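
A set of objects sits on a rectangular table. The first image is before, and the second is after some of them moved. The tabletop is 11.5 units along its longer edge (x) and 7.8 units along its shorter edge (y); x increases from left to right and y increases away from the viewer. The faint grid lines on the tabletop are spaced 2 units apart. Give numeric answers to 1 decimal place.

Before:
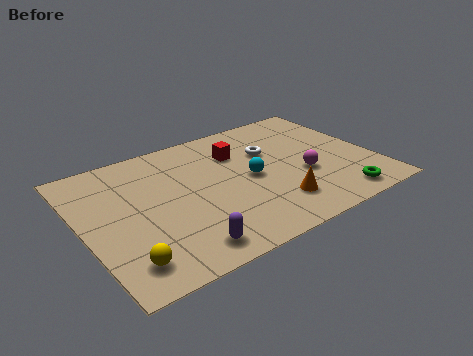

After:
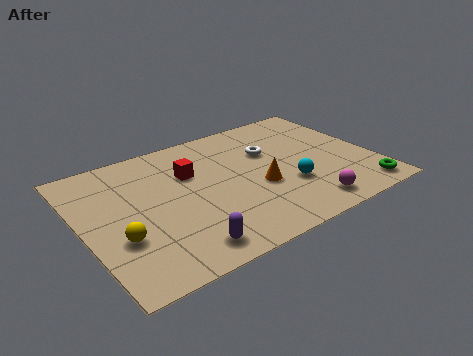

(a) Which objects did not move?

the white torus and the purple capsule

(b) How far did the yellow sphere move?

1.3

The yellow sphere moved from about (1.2, 1.4) to (1.2, 2.7), a distance of √(0.0² + 1.3²) ≈ 1.3.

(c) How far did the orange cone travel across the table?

1.4

From (7.2, 1.8) to (6.8, 3.1), the orange cone covered √(0.4² + 1.3²) ≈ 1.4 units.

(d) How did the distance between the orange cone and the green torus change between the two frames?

+1.8

They were about 2.5 units apart before and 4.3 after — 1.8 units further apart.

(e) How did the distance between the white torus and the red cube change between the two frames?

+1.9

Before: roughly 1.3 units apart; after: 3.2. That's 1.9 units further apart.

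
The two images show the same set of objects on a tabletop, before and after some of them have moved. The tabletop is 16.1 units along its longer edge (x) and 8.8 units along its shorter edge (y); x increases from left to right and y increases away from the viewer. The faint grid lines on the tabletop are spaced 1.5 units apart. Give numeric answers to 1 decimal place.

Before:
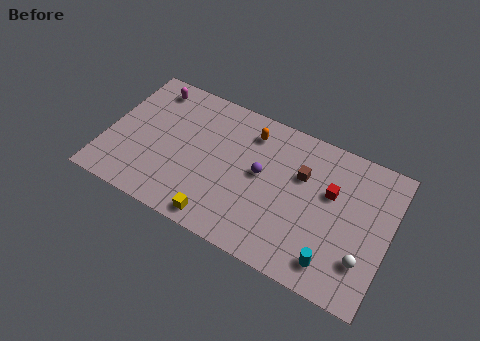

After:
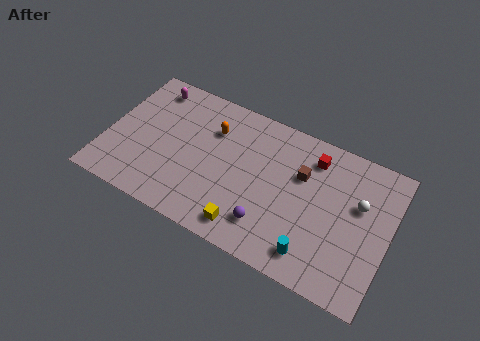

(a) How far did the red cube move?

2.0

The red cube was near (12.7, 5.5) before and (11.5, 7.1) after, so it travelled √(1.2² + 1.6²) ≈ 2.0 units.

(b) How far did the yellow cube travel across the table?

1.6

From (6.9, 1.0) to (8.5, 1.3), the yellow cube covered √(1.6² + 0.3²) ≈ 1.6 units.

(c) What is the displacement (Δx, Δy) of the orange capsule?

(-2.1, -0.8)

The orange capsule was at about (7.9, 7.1) and moved to about (5.8, 6.3).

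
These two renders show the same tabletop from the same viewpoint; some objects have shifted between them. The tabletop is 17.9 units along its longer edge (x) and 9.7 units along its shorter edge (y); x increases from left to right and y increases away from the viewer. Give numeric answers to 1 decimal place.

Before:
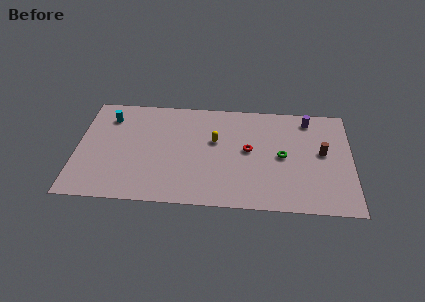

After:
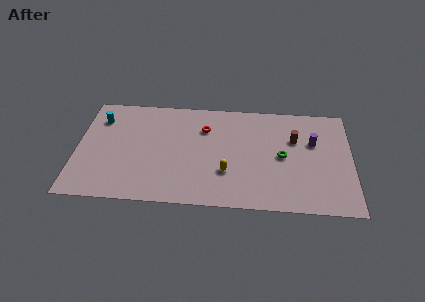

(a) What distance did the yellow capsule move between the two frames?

2.9

The yellow capsule moved from about (9.0, 5.9) to (9.8, 3.1), a distance of √(0.8² + 2.8²) ≈ 2.9.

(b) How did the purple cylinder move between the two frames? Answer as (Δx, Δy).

(0.3, -2.1)

The purple cylinder was at about (15.1, 8.3) and moved to about (15.4, 6.2).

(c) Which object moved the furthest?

the red torus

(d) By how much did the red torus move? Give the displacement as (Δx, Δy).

(-2.9, 1.8)

The red torus started near (11.2, 5.2) and ended near (8.3, 7.0).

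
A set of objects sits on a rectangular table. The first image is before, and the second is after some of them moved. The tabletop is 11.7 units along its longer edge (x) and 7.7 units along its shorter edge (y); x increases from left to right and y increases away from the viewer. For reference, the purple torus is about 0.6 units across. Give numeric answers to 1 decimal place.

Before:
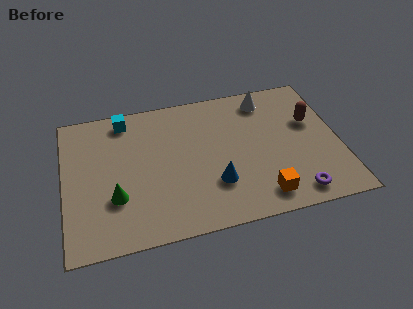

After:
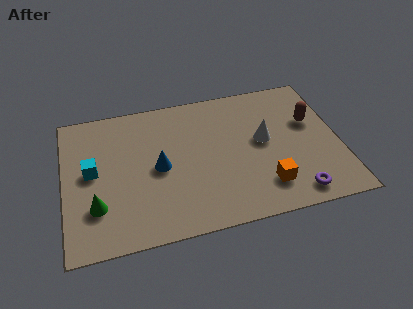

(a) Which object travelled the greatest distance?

the cyan cube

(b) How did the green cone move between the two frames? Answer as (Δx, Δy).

(-0.8, -0.3)

From the two frames, the green cone sits at roughly (2.1, 2.5) before and (1.3, 2.2) after.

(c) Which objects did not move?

the purple torus and the brown capsule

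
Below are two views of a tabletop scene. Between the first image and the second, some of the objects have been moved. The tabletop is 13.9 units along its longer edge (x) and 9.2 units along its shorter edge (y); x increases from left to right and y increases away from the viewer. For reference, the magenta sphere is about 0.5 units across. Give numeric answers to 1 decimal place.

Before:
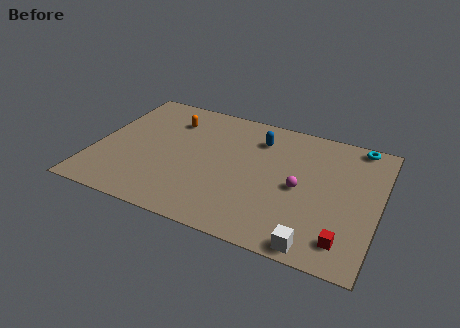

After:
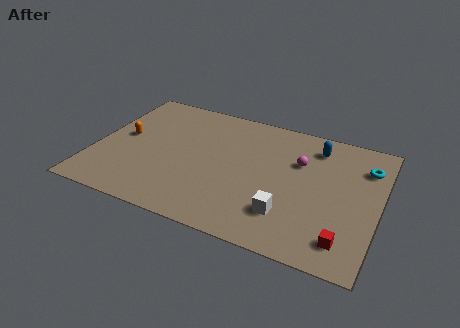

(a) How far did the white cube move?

2.1

The white cube moved from about (11.2, 0.8) to (9.7, 2.3), a distance of √(1.5² + 1.5²) ≈ 2.1.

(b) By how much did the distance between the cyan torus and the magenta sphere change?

-1.5

The distance was about 4.8 in the first image and 3.3 in the second, so they moved 1.5 units closer together.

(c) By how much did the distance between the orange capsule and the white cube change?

-1.2

Before: roughly 10.0 units apart; after: 8.8. That's 1.2 units closer together.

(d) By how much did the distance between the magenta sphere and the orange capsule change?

+1.5

The distance was about 7.2 in the first image and 8.7 in the second, so they moved 1.5 units further apart.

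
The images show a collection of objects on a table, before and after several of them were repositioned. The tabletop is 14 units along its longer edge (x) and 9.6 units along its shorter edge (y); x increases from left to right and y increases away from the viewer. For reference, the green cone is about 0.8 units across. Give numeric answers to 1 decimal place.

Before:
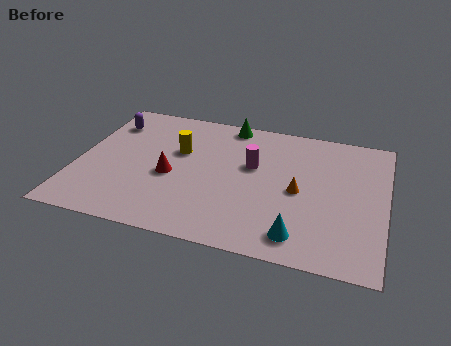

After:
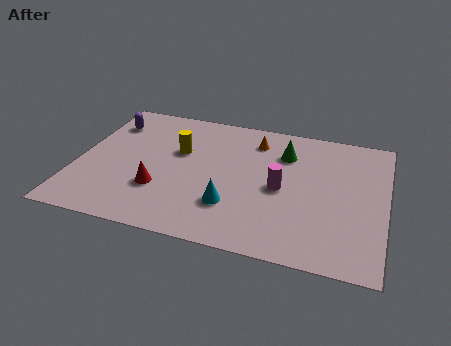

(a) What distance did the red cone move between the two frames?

1.2

The red cone was near (4.3, 4.1) before and (3.9, 3.0) after, so it travelled √(0.4² + 1.1²) ≈ 1.2 units.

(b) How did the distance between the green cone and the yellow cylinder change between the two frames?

+1.5

The distance was about 3.4 in the first image and 4.9 in the second, so they moved 1.5 units further apart.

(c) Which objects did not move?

the yellow cylinder and the purple capsule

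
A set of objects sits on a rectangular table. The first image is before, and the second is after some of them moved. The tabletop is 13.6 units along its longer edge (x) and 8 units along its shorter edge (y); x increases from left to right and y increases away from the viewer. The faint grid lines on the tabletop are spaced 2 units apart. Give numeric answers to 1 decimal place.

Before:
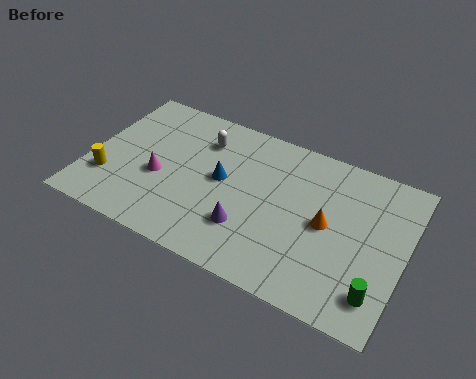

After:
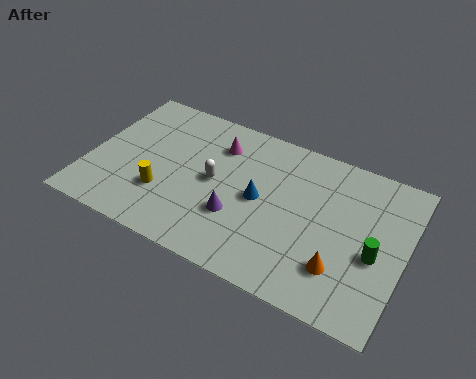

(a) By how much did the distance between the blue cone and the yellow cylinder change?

-0.8

Before: roughly 5.1 units apart; after: 4.3. That's 0.8 units closer together.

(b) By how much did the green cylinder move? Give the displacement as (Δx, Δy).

(-0.3, 1.8)

The green cylinder was at about (12.7, 1.6) and moved to about (12.4, 3.4).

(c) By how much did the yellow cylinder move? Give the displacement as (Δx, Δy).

(2.4, 0.2)

From the two frames, the yellow cylinder sits at roughly (1.0, 2.3) before and (3.4, 2.5) after.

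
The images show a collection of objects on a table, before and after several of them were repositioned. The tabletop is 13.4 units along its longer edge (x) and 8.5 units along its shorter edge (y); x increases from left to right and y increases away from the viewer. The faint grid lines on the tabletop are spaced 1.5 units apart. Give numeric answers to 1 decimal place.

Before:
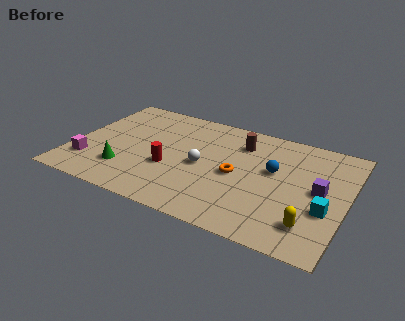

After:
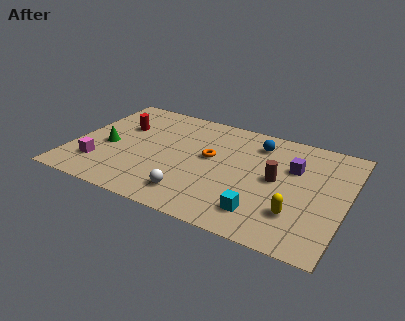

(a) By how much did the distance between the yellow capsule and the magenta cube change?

-1.2

They were about 10.9 units apart before and 9.7 after — 1.2 units closer together.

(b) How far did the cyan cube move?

3.2

The cyan cube moved from about (12.5, 3.1) to (9.6, 1.7), a distance of √(2.9² + 1.4²) ≈ 3.2.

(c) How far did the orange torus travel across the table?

1.6

The orange torus moved from about (8.1, 4.0) to (6.7, 4.8), a distance of √(1.4² + 0.8²) ≈ 1.6.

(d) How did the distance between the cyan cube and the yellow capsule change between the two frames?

+0.3

The distance was about 1.4 in the first image and 1.7 in the second, so they moved 0.3 units further apart.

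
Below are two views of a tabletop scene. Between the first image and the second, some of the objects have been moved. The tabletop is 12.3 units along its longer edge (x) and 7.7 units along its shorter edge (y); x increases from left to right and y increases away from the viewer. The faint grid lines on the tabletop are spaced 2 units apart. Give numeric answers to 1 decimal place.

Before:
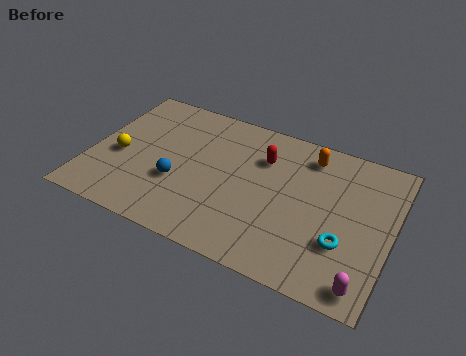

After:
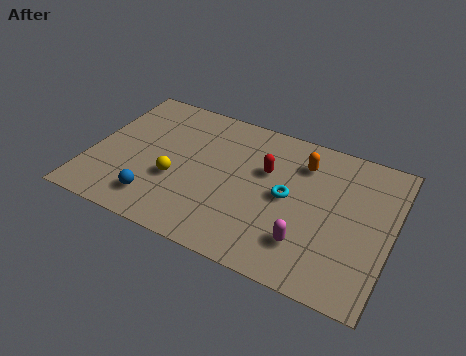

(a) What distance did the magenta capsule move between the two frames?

2.6

From (11.5, 0.9) to (9.1, 1.9), the magenta capsule covered √(2.4² + 1.0²) ≈ 2.6 units.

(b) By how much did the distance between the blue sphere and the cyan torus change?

-1.2

They were about 6.8 units apart before and 5.6 after — 1.2 units closer together.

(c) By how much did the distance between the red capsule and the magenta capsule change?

-2.9

They were about 6.5 units apart before and 3.6 after — 2.9 units closer together.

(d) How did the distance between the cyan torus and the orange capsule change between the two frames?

-2.3

They were about 4.3 units apart before and 2.0 after — 2.3 units closer together.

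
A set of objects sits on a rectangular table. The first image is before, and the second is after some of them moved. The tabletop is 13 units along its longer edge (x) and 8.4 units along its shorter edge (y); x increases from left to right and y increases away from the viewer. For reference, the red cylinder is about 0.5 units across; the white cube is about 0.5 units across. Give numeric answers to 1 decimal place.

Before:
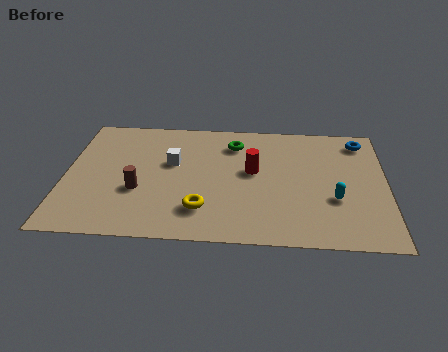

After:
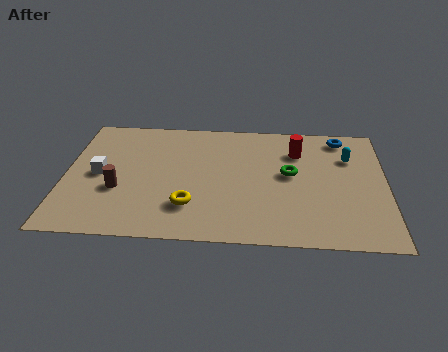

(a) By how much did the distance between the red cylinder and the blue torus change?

-2.9

The distance was about 5.0 in the first image and 2.1 in the second, so they moved 2.9 units closer together.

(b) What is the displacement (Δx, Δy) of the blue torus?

(-0.8, 0.2)

The blue torus started near (12.0, 7.1) and ended near (11.2, 7.3).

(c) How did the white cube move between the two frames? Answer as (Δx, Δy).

(-2.9, -1.0)

The white cube was at about (4.3, 5.1) and moved to about (1.4, 4.1).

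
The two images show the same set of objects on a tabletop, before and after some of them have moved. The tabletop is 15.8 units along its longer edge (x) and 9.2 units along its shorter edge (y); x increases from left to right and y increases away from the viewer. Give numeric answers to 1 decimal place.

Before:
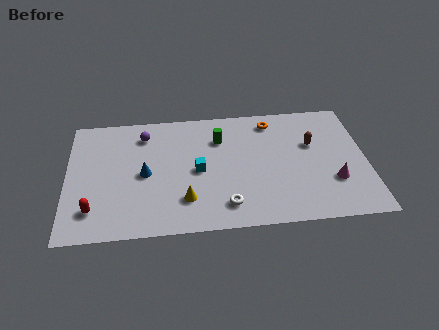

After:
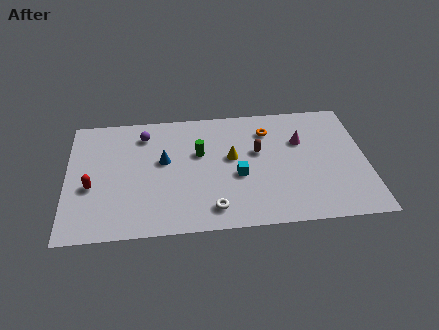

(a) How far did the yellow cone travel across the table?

3.8

The yellow cone moved from about (6.2, 2.3) to (8.7, 5.2), a distance of √(2.5² + 2.9²) ≈ 3.8.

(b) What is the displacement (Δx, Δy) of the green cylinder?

(-1.1, -1.0)

From the two frames, the green cylinder sits at roughly (8.1, 6.7) before and (7.0, 5.7) after.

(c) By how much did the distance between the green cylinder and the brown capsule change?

-1.9

The distance was about 5.0 in the first image and 3.1 in the second, so they moved 1.9 units closer together.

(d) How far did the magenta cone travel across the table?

3.6

The magenta cone moved from about (14.0, 2.9) to (12.4, 6.1), a distance of √(1.6² + 3.2²) ≈ 3.6.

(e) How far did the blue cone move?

1.3

From (4.1, 4.4) to (5.1, 5.3), the blue cone covered √(1.0² + 0.9²) ≈ 1.3 units.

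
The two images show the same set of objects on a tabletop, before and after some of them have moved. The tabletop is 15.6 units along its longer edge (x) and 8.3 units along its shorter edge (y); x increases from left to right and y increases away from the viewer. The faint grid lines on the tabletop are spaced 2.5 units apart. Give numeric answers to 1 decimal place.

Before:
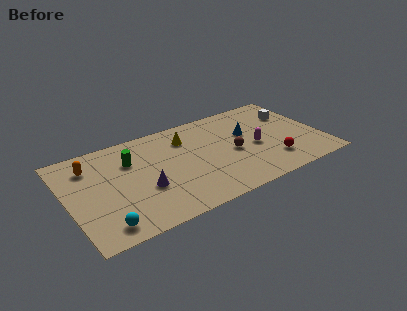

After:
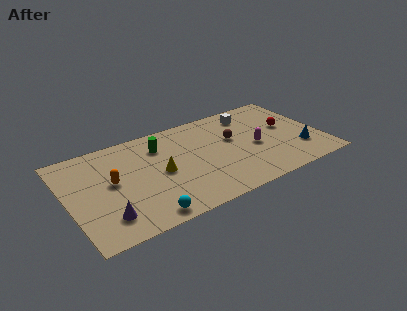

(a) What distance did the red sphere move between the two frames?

3.0

The red sphere was near (12.3, 2.0) before and (13.7, 4.7) after, so it travelled √(1.4² + 2.7²) ≈ 3.0 units.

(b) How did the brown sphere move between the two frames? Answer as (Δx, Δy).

(0.2, 1.2)

The brown sphere started near (10.1, 3.8) and ended near (10.3, 5.0).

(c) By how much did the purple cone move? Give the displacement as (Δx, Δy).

(-2.5, -1.3)

The purple cone was at about (4.5, 3.1) and moved to about (2.0, 1.8).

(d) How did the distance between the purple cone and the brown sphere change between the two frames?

+3.3

The distance was about 5.6 in the first image and 8.9 in the second, so they moved 3.3 units further apart.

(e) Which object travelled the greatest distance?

the blue cone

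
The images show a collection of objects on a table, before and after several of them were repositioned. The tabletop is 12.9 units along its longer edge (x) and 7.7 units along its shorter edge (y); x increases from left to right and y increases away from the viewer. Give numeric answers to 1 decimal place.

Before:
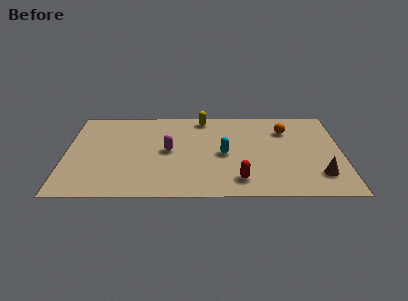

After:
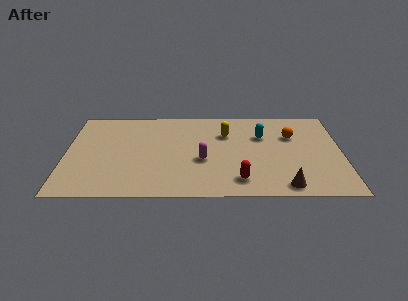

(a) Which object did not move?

the red capsule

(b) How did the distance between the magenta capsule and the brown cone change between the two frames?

-2.9

They were about 7.3 units apart before and 4.4 after — 2.9 units closer together.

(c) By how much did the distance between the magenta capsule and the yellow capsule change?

-0.8

They were about 3.3 units apart before and 2.5 after — 0.8 units closer together.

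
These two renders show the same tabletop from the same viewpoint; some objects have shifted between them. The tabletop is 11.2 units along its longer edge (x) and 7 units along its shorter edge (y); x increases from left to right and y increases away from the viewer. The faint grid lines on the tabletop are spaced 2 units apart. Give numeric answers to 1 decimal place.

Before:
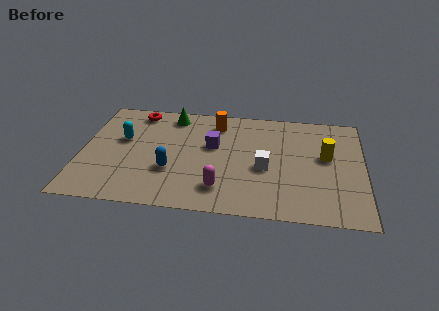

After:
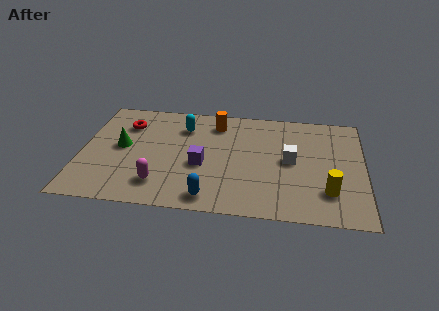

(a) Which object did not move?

the orange cylinder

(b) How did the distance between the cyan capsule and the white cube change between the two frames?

-1.2

The distance was about 5.8 in the first image and 4.6 in the second, so they moved 1.2 units closer together.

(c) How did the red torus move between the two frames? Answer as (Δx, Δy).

(-0.4, -0.9)

From the two frames, the red torus sits at roughly (2.1, 6.1) before and (1.7, 5.2) after.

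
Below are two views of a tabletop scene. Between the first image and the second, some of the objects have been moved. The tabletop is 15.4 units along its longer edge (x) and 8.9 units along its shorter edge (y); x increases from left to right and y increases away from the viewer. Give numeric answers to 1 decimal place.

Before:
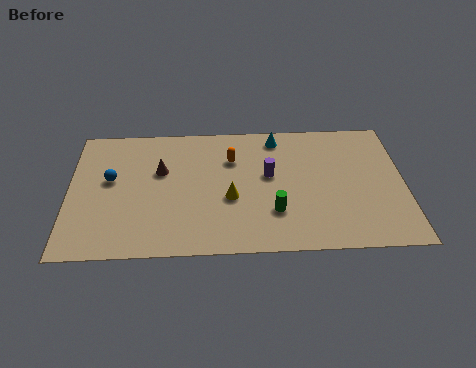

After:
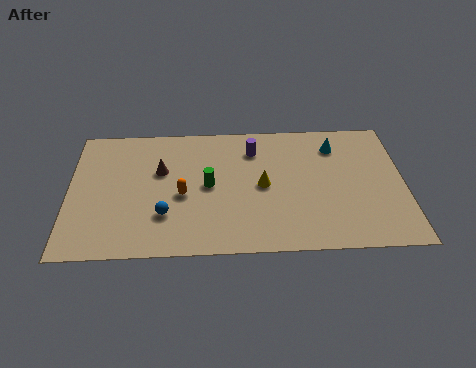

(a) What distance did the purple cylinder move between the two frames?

1.9

The purple cylinder was near (9.2, 5.1) before and (8.5, 6.9) after, so it travelled √(0.7² + 1.8²) ≈ 1.9 units.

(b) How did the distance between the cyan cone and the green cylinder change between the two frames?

+1.3

Before: roughly 5.1 units apart; after: 6.4. That's 1.3 units further apart.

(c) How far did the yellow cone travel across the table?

1.7

From (7.4, 3.6) to (8.9, 4.4), the yellow cone covered √(1.5² + 0.8²) ≈ 1.7 units.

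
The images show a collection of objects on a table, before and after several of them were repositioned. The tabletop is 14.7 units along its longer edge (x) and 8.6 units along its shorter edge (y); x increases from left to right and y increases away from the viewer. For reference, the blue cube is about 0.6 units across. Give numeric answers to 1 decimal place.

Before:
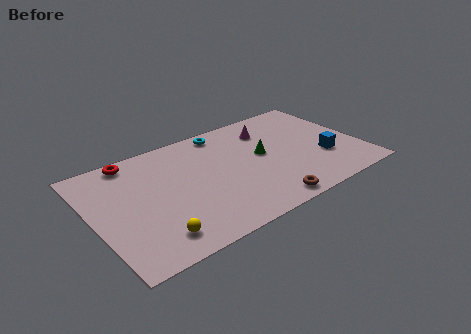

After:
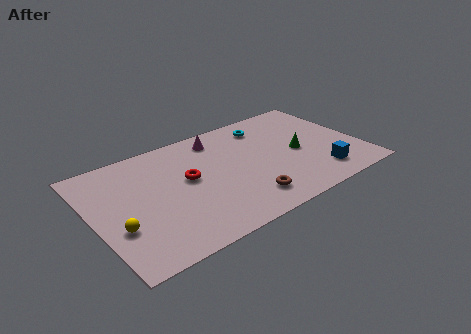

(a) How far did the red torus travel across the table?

3.9

The red torus was near (2.6, 7.7) before and (5.2, 4.8) after, so it travelled √(2.6² + 2.9²) ≈ 3.9 units.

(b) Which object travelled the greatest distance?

the red torus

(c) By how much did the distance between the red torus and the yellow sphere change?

-1.7

They were about 6.2 units apart before and 4.5 after — 1.7 units closer together.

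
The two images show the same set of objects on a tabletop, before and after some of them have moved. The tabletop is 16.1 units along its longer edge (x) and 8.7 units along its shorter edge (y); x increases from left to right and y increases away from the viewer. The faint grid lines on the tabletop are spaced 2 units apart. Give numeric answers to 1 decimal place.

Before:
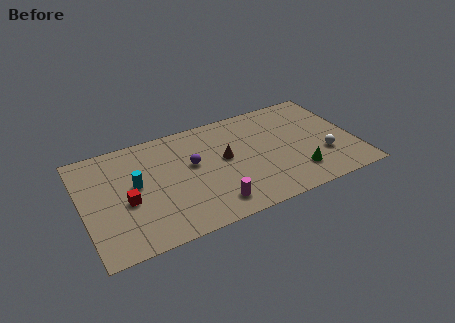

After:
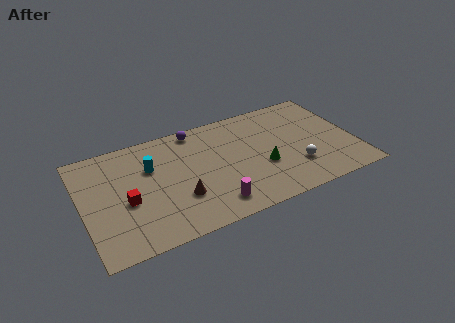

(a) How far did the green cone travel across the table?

2.3

The green cone moved from about (12.4, 2.0) to (10.5, 3.3), a distance of √(1.9² + 1.3²) ≈ 2.3.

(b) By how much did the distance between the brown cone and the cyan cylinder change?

-2.0

Before: roughly 5.3 units apart; after: 3.3. That's 2.0 units closer together.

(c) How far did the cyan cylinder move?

1.4

The cyan cylinder was near (3.1, 4.8) before and (4.1, 5.8) after, so it travelled √(1.0² + 1.0²) ≈ 1.4 units.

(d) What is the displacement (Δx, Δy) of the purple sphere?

(0.5, 2.7)

The purple sphere was at about (6.5, 5.1) and moved to about (7.0, 7.8).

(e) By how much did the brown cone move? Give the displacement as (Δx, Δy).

(-2.9, -2.0)

The brown cone was at about (8.4, 4.8) and moved to about (5.5, 2.8).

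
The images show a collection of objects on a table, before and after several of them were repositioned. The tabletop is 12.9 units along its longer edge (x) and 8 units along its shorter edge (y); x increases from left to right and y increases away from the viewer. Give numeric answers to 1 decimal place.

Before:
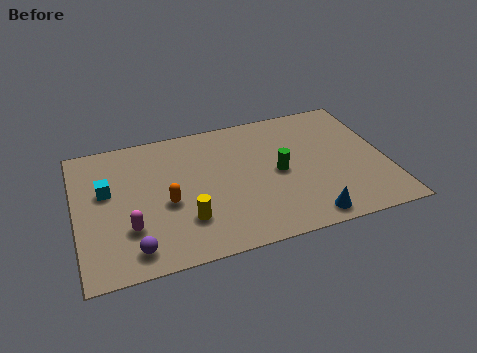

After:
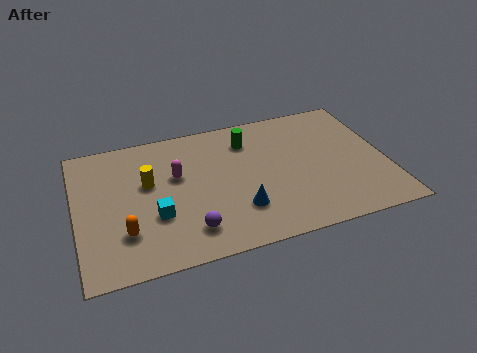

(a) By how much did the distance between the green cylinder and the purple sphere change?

-1.4

They were about 6.8 units apart before and 5.4 after — 1.4 units closer together.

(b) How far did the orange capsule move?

2.2

The orange capsule moved from about (3.7, 3.4) to (1.9, 2.2), a distance of √(1.8² + 1.2²) ≈ 2.2.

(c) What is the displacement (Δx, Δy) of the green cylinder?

(-1.1, 2.3)

The green cylinder was at about (8.4, 3.9) and moved to about (7.3, 6.2).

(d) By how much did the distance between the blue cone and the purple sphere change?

-4.9

Before: roughly 7.1 units apart; after: 2.2. That's 4.9 units closer together.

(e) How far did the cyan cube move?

2.8

The cyan cube was near (1.3, 4.8) before and (3.2, 2.8) after, so it travelled √(1.9² + 2.0²) ≈ 2.8 units.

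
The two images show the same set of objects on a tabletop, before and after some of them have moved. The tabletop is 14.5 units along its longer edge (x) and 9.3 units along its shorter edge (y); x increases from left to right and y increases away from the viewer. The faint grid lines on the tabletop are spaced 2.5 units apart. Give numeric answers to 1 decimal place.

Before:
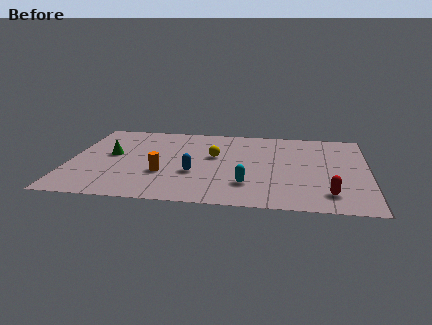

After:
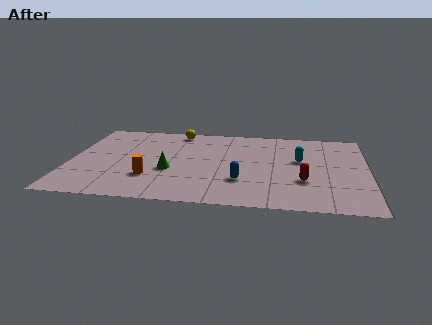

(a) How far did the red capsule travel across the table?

1.8

The red capsule was near (12.6, 1.8) before and (11.4, 3.1) after, so it travelled √(1.2² + 1.3²) ≈ 1.8 units.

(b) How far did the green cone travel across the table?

3.3

From (2.0, 5.1) to (4.9, 3.6), the green cone covered √(2.9² + 1.5²) ≈ 3.3 units.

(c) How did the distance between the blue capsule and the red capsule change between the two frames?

-3.7

The distance was about 6.7 in the first image and 3.0 in the second, so they moved 3.7 units closer together.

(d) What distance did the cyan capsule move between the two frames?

4.0

The cyan capsule was near (8.7, 2.4) before and (11.2, 5.5) after, so it travelled √(2.5² + 3.1²) ≈ 4.0 units.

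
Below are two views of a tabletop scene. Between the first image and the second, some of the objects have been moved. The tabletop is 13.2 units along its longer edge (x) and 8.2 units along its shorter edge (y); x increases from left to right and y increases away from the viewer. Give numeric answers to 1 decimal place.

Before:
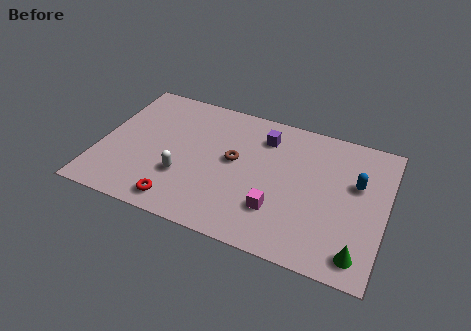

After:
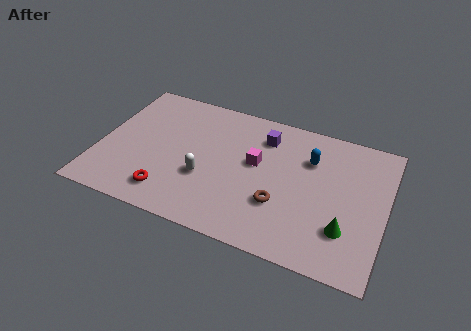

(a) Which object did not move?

the purple cube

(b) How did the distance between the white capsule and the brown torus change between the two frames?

+0.7

The distance was about 2.8 in the first image and 3.5 in the second, so they moved 0.7 units further apart.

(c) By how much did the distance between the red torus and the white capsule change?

+0.5

They were about 1.6 units apart before and 2.1 after — 0.5 units further apart.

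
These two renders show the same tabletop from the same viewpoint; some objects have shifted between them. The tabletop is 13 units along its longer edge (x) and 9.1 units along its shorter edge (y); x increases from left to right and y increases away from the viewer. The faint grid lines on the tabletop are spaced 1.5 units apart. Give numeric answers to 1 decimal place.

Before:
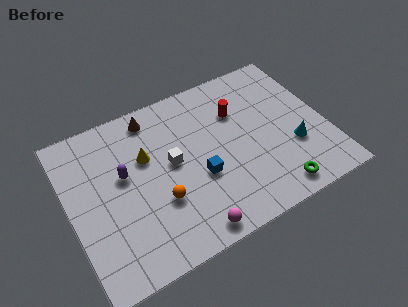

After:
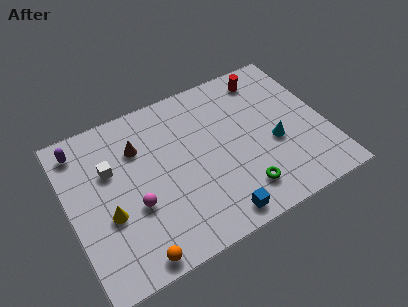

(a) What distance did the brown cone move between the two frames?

1.7

The brown cone moved from about (4.6, 7.9) to (3.7, 6.5), a distance of √(0.9² + 1.4²) ≈ 1.7.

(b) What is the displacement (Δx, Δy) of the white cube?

(-3.0, 1.0)

The white cube was at about (5.2, 4.9) and moved to about (2.2, 5.9).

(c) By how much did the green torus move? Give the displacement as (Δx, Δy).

(-1.6, 0.7)

The green torus started near (9.9, 1.1) and ended near (8.3, 1.8).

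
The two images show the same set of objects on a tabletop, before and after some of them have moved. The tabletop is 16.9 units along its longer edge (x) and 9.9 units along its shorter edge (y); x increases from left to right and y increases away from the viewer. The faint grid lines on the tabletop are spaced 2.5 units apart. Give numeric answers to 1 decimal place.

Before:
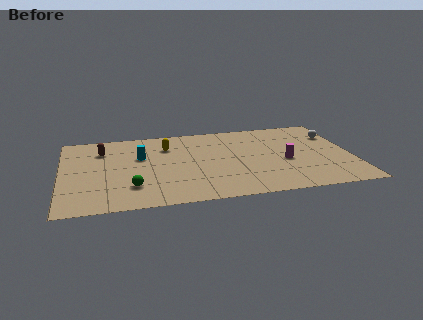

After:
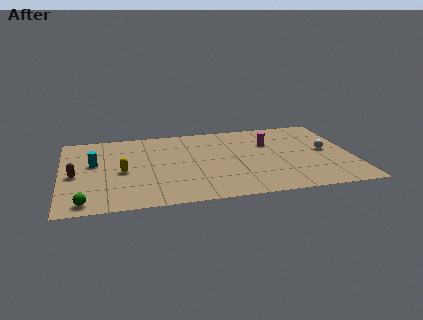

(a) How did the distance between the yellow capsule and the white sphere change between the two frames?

+2.0

Before: roughly 9.9 units apart; after: 11.9. That's 2.0 units further apart.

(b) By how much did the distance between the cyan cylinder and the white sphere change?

+2.0

They were about 11.5 units apart before and 13.5 after — 2.0 units further apart.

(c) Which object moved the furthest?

the yellow capsule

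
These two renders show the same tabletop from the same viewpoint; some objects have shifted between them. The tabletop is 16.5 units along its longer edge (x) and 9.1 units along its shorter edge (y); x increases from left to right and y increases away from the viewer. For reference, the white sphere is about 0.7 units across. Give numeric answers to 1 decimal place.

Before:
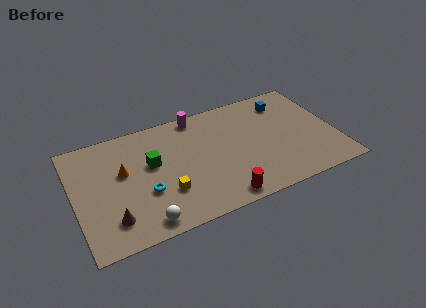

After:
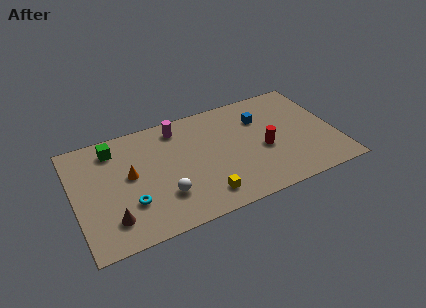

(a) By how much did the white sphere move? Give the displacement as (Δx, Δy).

(1.4, 1.5)

From the two frames, the white sphere sits at roughly (4.0, 1.1) before and (5.4, 2.6) after.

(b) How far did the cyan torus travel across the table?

1.1

The cyan torus moved from about (4.3, 3.3) to (3.3, 2.8), a distance of √(1.0² + 0.5²) ≈ 1.1.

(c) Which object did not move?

the brown cone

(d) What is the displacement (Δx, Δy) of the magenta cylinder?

(-1.3, -0.5)

From the two frames, the magenta cylinder sits at roughly (8.1, 8.2) before and (6.8, 7.7) after.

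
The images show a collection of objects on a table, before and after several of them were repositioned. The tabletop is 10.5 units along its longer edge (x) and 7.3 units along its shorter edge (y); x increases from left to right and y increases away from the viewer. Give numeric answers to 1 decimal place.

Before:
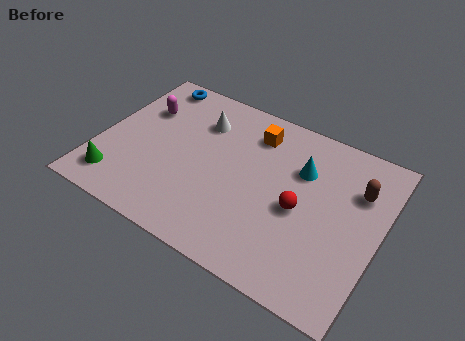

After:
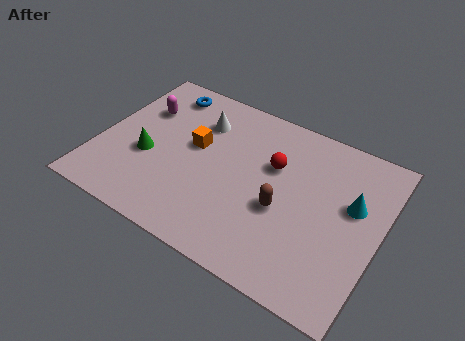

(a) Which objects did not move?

the magenta capsule and the white cone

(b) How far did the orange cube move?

2.6

From (5.5, 5.8) to (3.5, 4.2), the orange cube covered √(2.0² + 1.6²) ≈ 2.6 units.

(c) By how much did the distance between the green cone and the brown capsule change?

-4.2

They were about 9.3 units apart before and 5.1 after — 4.2 units closer together.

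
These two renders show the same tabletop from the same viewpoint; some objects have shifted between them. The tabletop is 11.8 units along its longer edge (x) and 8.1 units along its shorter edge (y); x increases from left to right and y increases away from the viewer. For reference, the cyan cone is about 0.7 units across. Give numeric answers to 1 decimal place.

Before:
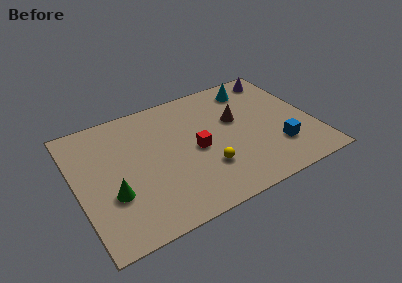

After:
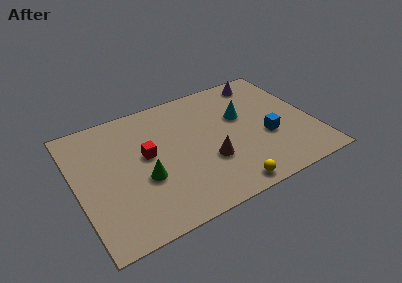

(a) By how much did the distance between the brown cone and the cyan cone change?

+0.9

Before: roughly 2.1 units apart; after: 3.0. That's 0.9 units further apart.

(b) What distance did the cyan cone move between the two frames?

1.9

From (9.2, 6.7) to (8.4, 5.0), the cyan cone covered √(0.8² + 1.7²) ≈ 1.9 units.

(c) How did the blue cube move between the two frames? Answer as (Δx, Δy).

(-0.4, 0.9)

The blue cube was at about (9.8, 2.2) and moved to about (9.4, 3.1).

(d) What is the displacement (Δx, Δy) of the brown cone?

(-1.7, -2.1)

From the two frames, the brown cone sits at roughly (8.1, 4.9) before and (6.4, 2.8) after.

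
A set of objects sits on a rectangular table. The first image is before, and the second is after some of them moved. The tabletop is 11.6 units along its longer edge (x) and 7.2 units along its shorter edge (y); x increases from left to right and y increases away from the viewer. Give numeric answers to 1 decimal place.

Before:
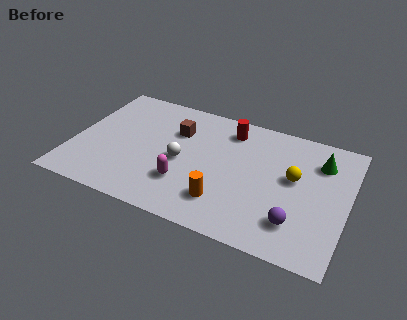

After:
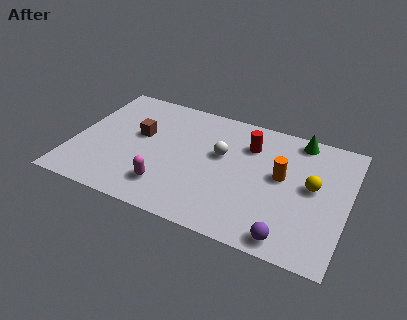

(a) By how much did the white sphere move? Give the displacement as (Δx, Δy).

(1.6, 1.0)

The white sphere was at about (4.6, 3.3) and moved to about (6.2, 4.3).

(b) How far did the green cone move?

1.4

From (10.3, 5.4) to (9.3, 6.4), the green cone covered √(1.0² + 1.0²) ≈ 1.4 units.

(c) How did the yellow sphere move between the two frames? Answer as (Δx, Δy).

(0.8, -0.2)

The yellow sphere was at about (9.3, 4.1) and moved to about (10.1, 3.9).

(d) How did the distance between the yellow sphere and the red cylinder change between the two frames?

-0.3

Before: roughly 3.4 units apart; after: 3.1. That's 0.3 units closer together.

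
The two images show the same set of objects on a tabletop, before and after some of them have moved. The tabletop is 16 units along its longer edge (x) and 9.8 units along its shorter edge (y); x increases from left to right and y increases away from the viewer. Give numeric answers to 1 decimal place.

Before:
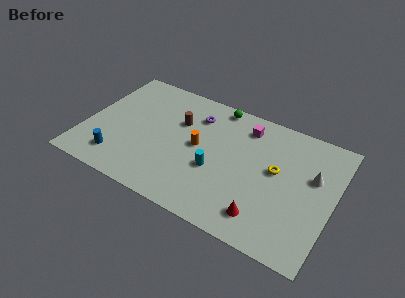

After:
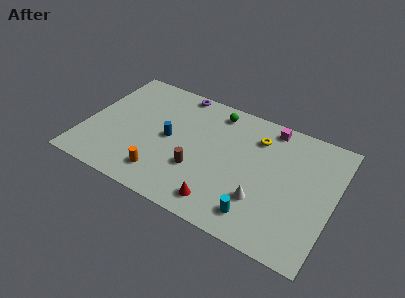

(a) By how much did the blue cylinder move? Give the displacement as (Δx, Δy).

(2.9, 3.0)

From the two frames, the blue cylinder sits at roughly (2.5, 1.9) before and (5.4, 4.9) after.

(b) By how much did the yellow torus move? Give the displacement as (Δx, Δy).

(-1.5, 2.0)

From the two frames, the yellow torus sits at roughly (12.3, 5.5) before and (10.8, 7.5) after.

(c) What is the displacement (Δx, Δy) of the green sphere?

(0.0, -0.5)

The green sphere started near (8.0, 8.9) and ended near (8.0, 8.4).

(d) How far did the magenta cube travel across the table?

1.7

The magenta cube was near (10.0, 8.0) before and (11.5, 8.7) after, so it travelled √(1.5² + 0.7²) ≈ 1.7 units.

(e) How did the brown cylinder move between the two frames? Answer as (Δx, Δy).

(1.7, -3.2)

From the two frames, the brown cylinder sits at roughly (5.8, 6.5) before and (7.5, 3.3) after.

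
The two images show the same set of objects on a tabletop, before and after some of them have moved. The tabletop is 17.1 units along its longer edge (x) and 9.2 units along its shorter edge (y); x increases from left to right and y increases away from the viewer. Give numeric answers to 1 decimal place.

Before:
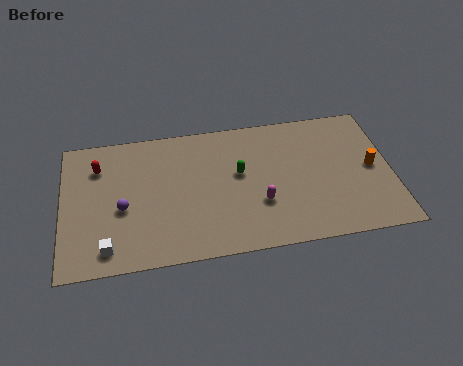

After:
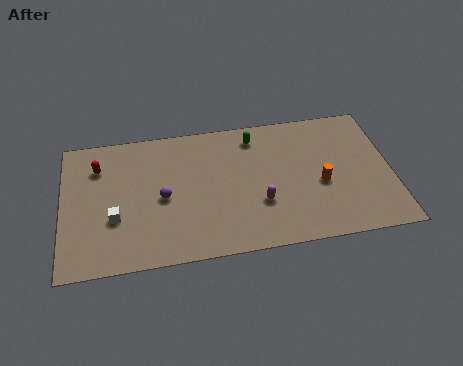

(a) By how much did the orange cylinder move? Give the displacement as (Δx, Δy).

(-2.7, -0.7)

From the two frames, the orange cylinder sits at roughly (16.1, 4.6) before and (13.4, 3.9) after.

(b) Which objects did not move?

the magenta capsule and the red capsule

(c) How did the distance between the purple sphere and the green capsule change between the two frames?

-0.3

They were about 6.3 units apart before and 6.0 after — 0.3 units closer together.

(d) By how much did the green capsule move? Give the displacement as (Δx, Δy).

(0.9, 2.4)

From the two frames, the green capsule sits at roughly (9.2, 5.3) before and (10.1, 7.7) after.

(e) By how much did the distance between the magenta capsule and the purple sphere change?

-2.0

The distance was about 7.1 in the first image and 5.1 in the second, so they moved 2.0 units closer together.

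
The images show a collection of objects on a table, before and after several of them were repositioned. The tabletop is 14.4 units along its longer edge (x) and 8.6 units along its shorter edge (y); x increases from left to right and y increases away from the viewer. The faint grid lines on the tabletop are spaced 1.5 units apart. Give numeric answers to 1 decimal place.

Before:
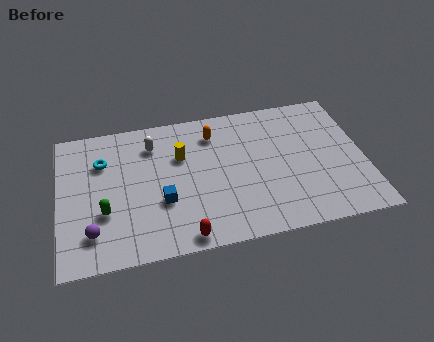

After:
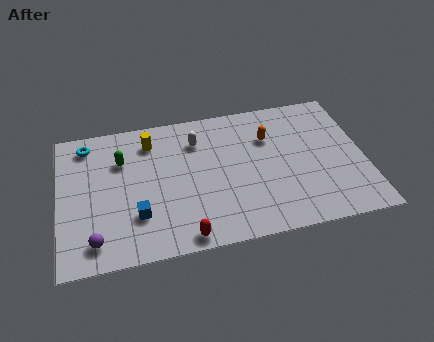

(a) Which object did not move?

the red capsule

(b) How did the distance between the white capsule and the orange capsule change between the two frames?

+0.5

Before: roughly 2.9 units apart; after: 3.4. That's 0.5 units further apart.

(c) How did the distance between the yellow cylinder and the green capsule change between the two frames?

-2.9

The distance was about 4.6 in the first image and 1.7 in the second, so they moved 2.9 units closer together.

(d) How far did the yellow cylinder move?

1.8

The yellow cylinder moved from about (5.8, 5.7) to (4.4, 6.9), a distance of √(1.4² + 1.2²) ≈ 1.8.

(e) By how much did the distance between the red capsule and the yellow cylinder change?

+1.3

They were about 4.9 units apart before and 6.2 after — 1.3 units further apart.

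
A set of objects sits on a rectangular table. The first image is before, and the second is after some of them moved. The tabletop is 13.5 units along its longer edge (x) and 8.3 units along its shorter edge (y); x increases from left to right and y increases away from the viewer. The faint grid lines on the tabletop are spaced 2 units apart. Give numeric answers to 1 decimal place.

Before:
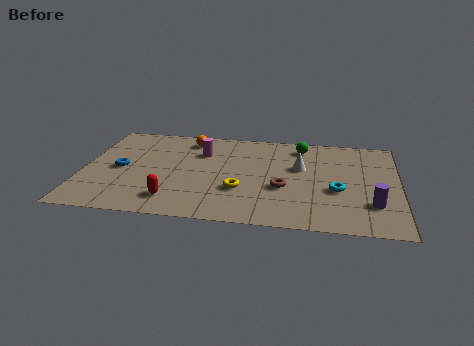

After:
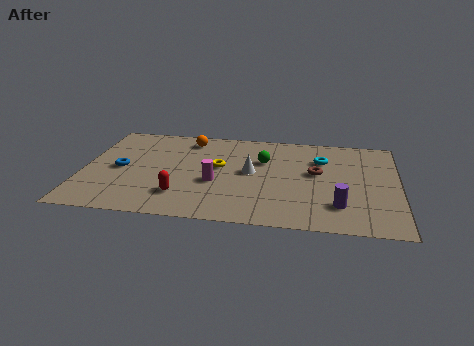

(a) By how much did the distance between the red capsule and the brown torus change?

+1.4

The distance was about 4.9 in the first image and 6.3 in the second, so they moved 1.4 units further apart.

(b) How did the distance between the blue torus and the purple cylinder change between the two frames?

-1.3

They were about 10.9 units apart before and 9.6 after — 1.3 units closer together.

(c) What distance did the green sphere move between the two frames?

2.2

From (9.3, 7.0) to (7.7, 5.5), the green sphere covered √(1.6² + 1.5²) ≈ 2.2 units.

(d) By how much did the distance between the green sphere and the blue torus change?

-2.0

Before: roughly 8.3 units apart; after: 6.3. That's 2.0 units closer together.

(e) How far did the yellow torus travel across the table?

2.1

From (6.8, 2.8) to (5.8, 4.7), the yellow torus covered √(1.0² + 1.9²) ≈ 2.1 units.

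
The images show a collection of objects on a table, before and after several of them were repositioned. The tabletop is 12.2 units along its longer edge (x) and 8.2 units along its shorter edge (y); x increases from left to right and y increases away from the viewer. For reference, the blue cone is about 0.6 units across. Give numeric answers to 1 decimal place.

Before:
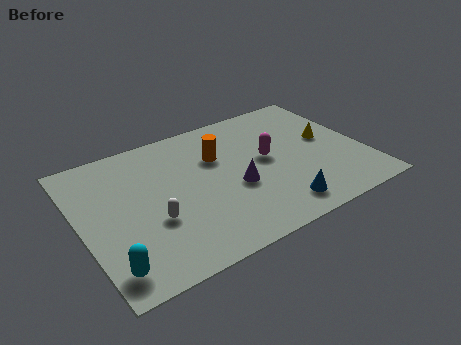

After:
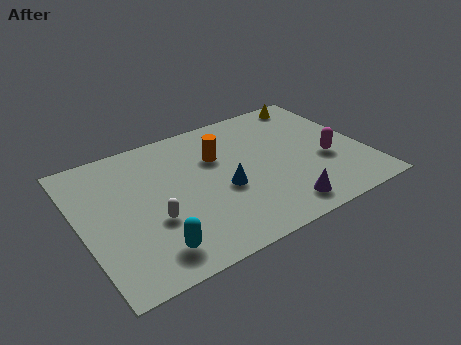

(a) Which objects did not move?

the white capsule and the orange cylinder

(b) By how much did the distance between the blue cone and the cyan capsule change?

-3.3

The distance was about 7.2 in the first image and 3.9 in the second, so they moved 3.3 units closer together.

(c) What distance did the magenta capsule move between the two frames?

2.7

The magenta capsule was near (8.1, 4.4) before and (10.5, 3.2) after, so it travelled √(2.4² + 1.2²) ≈ 2.7 units.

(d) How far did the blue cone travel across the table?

2.9

From (8.0, 1.3) to (6.0, 3.4), the blue cone covered √(2.0² + 2.1²) ≈ 2.9 units.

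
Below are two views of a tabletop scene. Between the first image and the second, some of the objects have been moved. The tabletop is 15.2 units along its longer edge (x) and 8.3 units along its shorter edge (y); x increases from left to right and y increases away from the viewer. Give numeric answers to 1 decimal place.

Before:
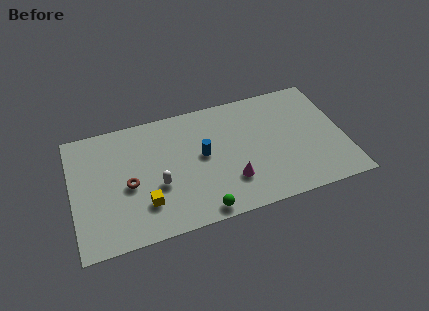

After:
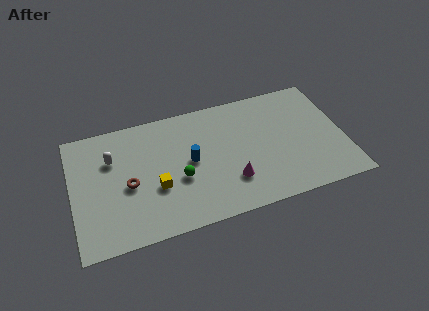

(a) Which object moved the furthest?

the white capsule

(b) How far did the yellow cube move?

1.1

From (3.9, 2.2) to (4.6, 3.1), the yellow cube covered √(0.7² + 0.9²) ≈ 1.1 units.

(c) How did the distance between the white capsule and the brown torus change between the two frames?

+0.5

They were about 1.7 units apart before and 2.2 after — 0.5 units further apart.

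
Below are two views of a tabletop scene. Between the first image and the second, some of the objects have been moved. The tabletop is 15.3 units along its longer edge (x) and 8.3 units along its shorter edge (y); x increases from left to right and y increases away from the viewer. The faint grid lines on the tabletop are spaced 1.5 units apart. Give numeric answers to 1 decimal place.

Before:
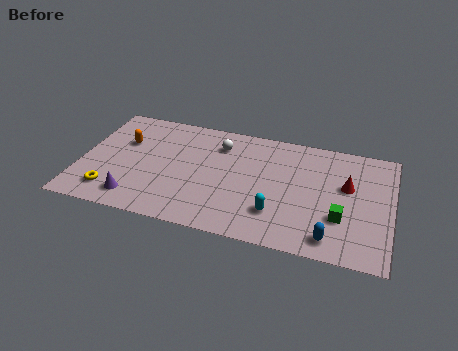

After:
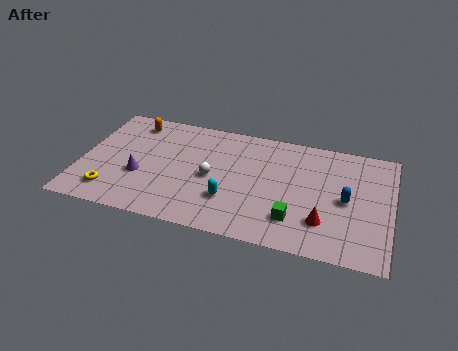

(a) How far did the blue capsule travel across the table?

2.9

The blue capsule was near (12.5, 1.2) before and (13.1, 4.0) after, so it travelled √(0.6² + 2.8²) ≈ 2.9 units.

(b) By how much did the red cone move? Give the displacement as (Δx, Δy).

(-1.0, -2.8)

The red cone was at about (13.1, 5.0) and moved to about (12.1, 2.2).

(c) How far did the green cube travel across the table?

2.3

The green cube was near (12.9, 2.7) before and (10.7, 2.0) after, so it travelled √(2.2² + 0.7²) ≈ 2.3 units.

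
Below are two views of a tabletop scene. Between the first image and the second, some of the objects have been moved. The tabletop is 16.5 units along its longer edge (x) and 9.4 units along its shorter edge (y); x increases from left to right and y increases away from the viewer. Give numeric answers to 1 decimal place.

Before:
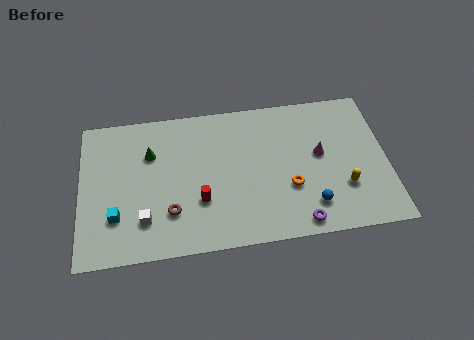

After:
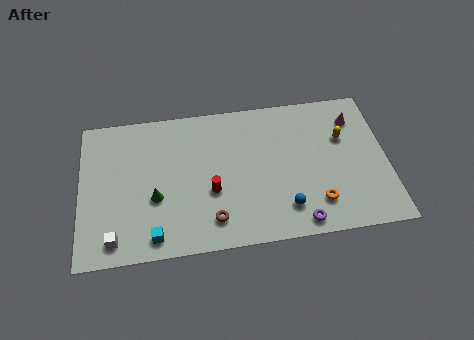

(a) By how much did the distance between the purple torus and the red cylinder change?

-0.3

The distance was about 5.6 in the first image and 5.3 in the second, so they moved 0.3 units closer together.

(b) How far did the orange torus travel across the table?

1.8

From (11.2, 3.3) to (12.6, 2.1), the orange torus covered √(1.4² + 1.2²) ≈ 1.8 units.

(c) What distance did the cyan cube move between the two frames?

2.5

From (1.9, 2.7) to (3.9, 1.2), the cyan cube covered √(2.0² + 1.5²) ≈ 2.5 units.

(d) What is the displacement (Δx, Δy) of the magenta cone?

(2.0, 2.1)

The magenta cone started near (12.9, 5.2) and ended near (14.9, 7.3).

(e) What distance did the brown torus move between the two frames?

2.3

The brown torus was near (4.8, 2.6) before and (7.0, 1.8) after, so it travelled √(2.2² + 0.8²) ≈ 2.3 units.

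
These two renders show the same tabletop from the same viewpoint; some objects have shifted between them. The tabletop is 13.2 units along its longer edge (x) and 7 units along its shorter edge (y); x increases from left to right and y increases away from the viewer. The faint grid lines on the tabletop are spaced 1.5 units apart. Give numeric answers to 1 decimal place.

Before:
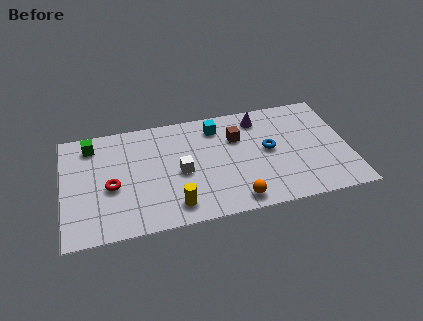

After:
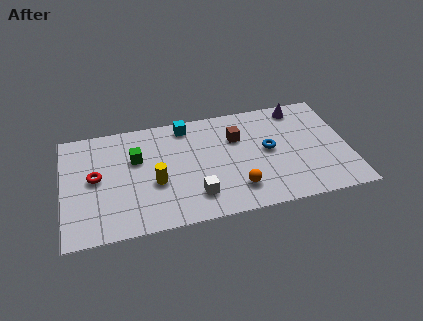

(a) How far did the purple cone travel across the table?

1.9

The purple cone was near (9.2, 5.8) before and (11.1, 6.1) after, so it travelled √(1.9² + 0.3²) ≈ 1.9 units.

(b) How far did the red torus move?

1.0

The red torus moved from about (2.2, 3.0) to (1.5, 3.7), a distance of √(0.7² + 0.7²) ≈ 1.0.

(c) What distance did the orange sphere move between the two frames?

0.7

The orange sphere was near (7.8, 0.9) before and (7.9, 1.6) after, so it travelled √(0.1² + 0.7²) ≈ 0.7 units.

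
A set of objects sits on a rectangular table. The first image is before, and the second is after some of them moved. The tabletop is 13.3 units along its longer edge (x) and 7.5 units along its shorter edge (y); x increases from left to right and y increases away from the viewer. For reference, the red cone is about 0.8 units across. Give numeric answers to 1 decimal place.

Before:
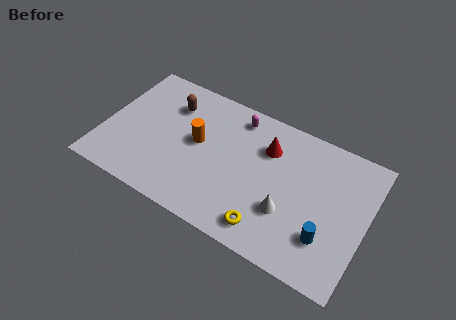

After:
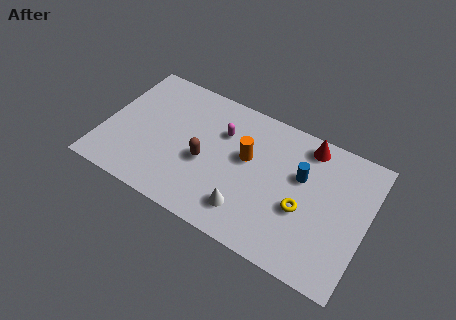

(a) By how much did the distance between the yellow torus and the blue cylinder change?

-1.2

Before: roughly 2.9 units apart; after: 1.7. That's 1.2 units closer together.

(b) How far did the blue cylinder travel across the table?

3.1

The blue cylinder moved from about (11.5, 2.1) to (9.9, 4.7), a distance of √(1.6² + 2.6²) ≈ 3.1.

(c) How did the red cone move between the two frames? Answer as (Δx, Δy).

(1.9, 1.1)

The red cone started near (8.1, 5.4) and ended near (10.0, 6.5).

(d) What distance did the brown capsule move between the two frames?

3.2

The brown capsule was near (3.1, 5.6) before and (5.2, 3.2) after, so it travelled √(2.1² + 2.4²) ≈ 3.2 units.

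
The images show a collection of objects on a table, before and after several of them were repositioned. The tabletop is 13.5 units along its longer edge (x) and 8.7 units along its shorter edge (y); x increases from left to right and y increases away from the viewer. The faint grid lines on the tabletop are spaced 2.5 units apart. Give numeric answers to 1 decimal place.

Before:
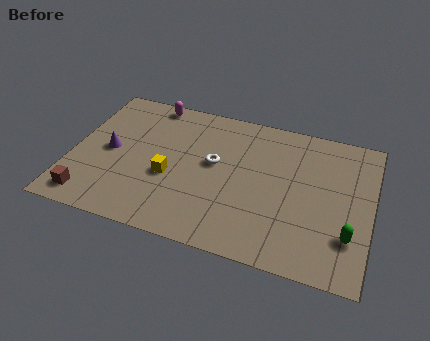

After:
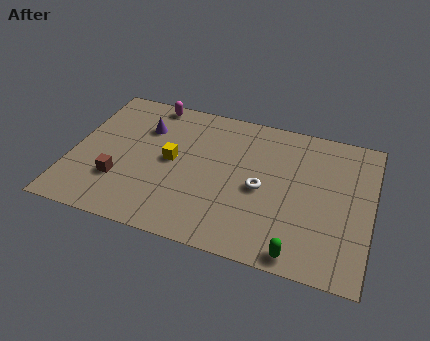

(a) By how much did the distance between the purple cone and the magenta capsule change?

-2.2

Before: roughly 3.9 units apart; after: 1.7. That's 2.2 units closer together.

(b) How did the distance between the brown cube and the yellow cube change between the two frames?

-1.2

The distance was about 4.1 in the first image and 2.9 in the second, so they moved 1.2 units closer together.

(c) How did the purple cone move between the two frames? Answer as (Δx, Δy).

(1.4, 1.9)

The purple cone was at about (1.7, 4.3) and moved to about (3.1, 6.2).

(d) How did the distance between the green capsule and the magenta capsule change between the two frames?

-0.7

The distance was about 10.9 in the first image and 10.2 in the second, so they moved 0.7 units closer together.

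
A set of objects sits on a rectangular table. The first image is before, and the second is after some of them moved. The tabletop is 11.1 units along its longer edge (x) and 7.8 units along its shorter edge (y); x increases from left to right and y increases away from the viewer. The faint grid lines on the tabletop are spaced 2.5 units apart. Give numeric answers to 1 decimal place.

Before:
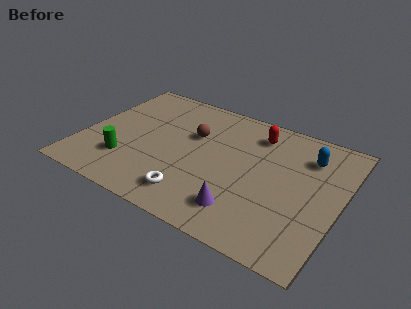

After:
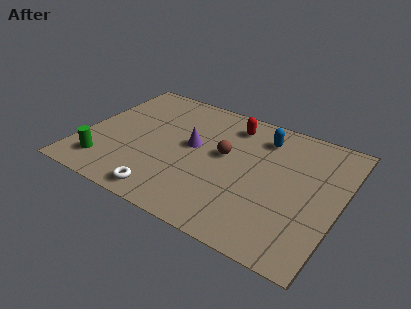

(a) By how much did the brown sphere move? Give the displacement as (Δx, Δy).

(1.5, -0.6)

From the two frames, the brown sphere sits at roughly (4.6, 5.0) before and (6.1, 4.4) after.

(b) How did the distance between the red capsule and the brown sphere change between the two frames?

-0.9

The distance was about 2.9 in the first image and 2.0 in the second, so they moved 0.9 units closer together.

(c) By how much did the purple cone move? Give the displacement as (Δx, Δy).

(-2.6, 2.7)

From the two frames, the purple cone sits at roughly (7.3, 1.6) before and (4.7, 4.3) after.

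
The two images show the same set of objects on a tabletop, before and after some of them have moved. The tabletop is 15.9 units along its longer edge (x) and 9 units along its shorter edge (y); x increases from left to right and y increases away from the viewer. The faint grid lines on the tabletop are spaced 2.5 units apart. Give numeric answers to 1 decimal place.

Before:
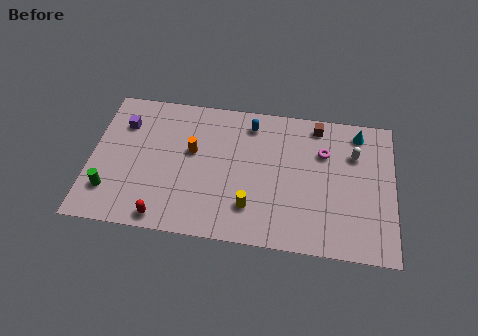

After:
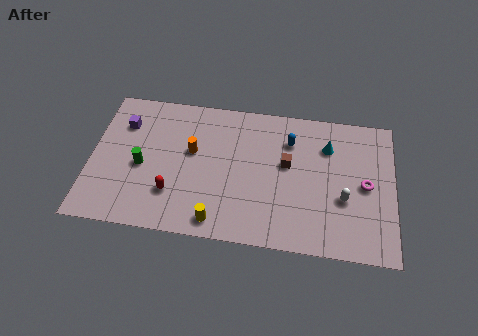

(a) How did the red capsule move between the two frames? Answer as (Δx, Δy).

(0.4, 1.6)

The red capsule started near (4.0, 0.9) and ended near (4.4, 2.5).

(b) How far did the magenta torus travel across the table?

2.8

The magenta torus was near (12.2, 6.2) before and (14.4, 4.4) after, so it travelled √(2.2² + 1.8²) ≈ 2.8 units.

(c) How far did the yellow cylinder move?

2.0

From (8.5, 2.2) to (6.8, 1.1), the yellow cylinder covered √(1.7² + 1.1²) ≈ 2.0 units.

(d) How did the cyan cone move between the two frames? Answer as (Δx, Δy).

(-1.6, -1.1)

From the two frames, the cyan cone sits at roughly (14.0, 7.7) before and (12.4, 6.6) after.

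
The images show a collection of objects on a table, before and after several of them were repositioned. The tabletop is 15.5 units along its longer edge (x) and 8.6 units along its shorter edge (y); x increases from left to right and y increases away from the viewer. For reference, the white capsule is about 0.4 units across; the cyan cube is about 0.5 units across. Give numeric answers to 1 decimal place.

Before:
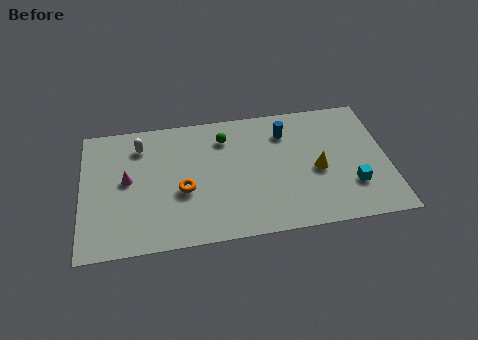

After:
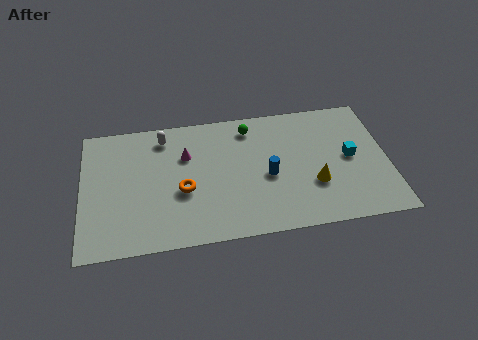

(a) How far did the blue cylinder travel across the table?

3.0

The blue cylinder moved from about (10.4, 6.6) to (9.4, 3.8), a distance of √(1.0² + 2.8²) ≈ 3.0.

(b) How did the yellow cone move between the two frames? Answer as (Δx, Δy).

(-0.2, -0.9)

The yellow cone started near (11.9, 3.8) and ended near (11.7, 2.9).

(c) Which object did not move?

the orange torus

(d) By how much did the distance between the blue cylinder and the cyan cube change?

-1.0

The distance was about 5.2 in the first image and 4.2 in the second, so they moved 1.0 units closer together.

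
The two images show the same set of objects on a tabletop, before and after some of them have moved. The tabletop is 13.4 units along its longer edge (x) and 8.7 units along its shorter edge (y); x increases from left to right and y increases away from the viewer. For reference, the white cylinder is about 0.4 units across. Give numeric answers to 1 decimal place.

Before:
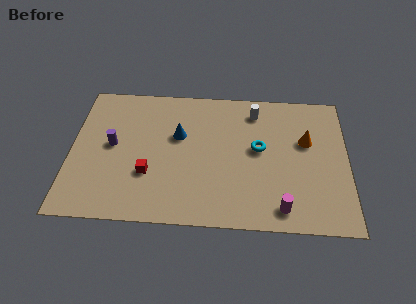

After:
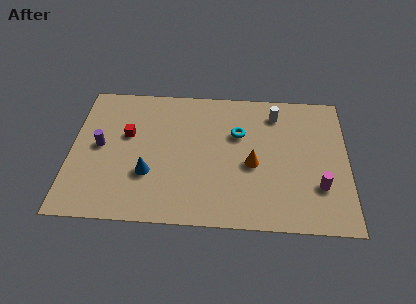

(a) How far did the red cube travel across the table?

2.6

The red cube moved from about (3.8, 2.9) to (2.7, 5.3), a distance of √(1.1² + 2.4²) ≈ 2.6.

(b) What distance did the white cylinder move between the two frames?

1.0

The white cylinder moved from about (8.9, 7.2) to (9.9, 7.1), a distance of √(1.0² + 0.1²) ≈ 1.0.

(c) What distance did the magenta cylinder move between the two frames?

2.3

From (10.2, 1.2) to (12.0, 2.6), the magenta cylinder covered √(1.8² + 1.4²) ≈ 2.3 units.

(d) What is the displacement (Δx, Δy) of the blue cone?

(-1.4, -2.5)

From the two frames, the blue cone sits at roughly (5.2, 5.4) before and (3.8, 2.9) after.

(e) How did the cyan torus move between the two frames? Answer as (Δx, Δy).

(-1.0, 0.9)

The cyan torus started near (9.1, 4.8) and ended near (8.1, 5.7).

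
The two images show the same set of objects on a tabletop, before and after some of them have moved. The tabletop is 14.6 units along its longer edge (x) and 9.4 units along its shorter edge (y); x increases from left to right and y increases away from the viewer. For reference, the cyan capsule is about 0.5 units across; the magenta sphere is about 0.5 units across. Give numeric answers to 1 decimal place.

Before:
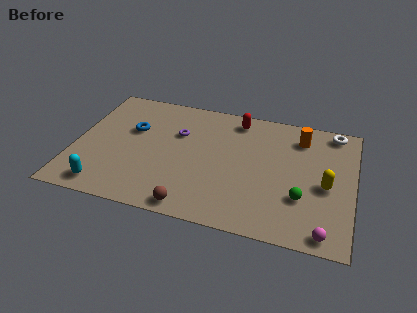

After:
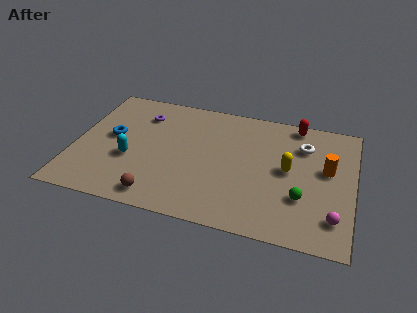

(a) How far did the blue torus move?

1.3

The blue torus moved from about (2.9, 5.9) to (1.9, 5.1), a distance of √(1.0² + 0.8²) ≈ 1.3.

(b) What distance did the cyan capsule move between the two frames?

2.6

From (1.9, 1.2) to (3.0, 3.6), the cyan capsule covered √(1.1² + 2.4²) ≈ 2.6 units.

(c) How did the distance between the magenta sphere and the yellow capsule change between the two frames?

+0.5

The distance was about 3.3 in the first image and 3.8 in the second, so they moved 0.5 units further apart.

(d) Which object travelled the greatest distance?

the red capsule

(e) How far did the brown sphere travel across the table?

1.8

From (6.5, 0.9) to (4.7, 1.2), the brown sphere covered √(1.8² + 0.3²) ≈ 1.8 units.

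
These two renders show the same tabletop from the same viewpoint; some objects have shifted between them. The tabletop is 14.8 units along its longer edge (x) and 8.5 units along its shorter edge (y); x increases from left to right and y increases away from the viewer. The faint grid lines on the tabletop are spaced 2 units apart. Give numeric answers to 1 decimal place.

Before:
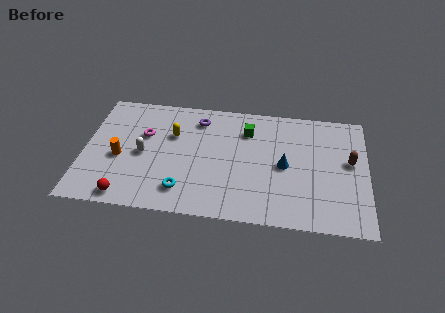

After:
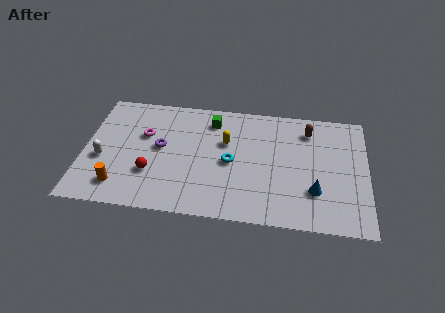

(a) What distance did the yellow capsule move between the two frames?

2.8

From (4.6, 5.6) to (7.4, 5.4), the yellow capsule covered √(2.8² + 0.2²) ≈ 2.8 units.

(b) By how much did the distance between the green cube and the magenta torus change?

-1.7

They were about 5.5 units apart before and 3.8 after — 1.7 units closer together.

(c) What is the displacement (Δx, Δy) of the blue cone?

(1.6, -1.6)

The blue cone was at about (10.5, 4.1) and moved to about (12.1, 2.5).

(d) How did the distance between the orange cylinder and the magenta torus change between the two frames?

+1.8

Before: roughly 2.2 units apart; after: 4.0. That's 1.8 units further apart.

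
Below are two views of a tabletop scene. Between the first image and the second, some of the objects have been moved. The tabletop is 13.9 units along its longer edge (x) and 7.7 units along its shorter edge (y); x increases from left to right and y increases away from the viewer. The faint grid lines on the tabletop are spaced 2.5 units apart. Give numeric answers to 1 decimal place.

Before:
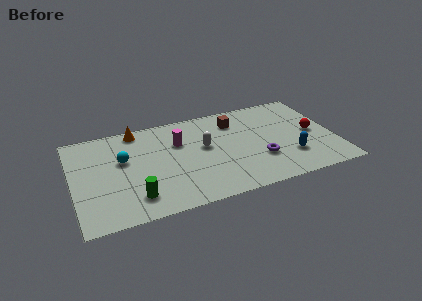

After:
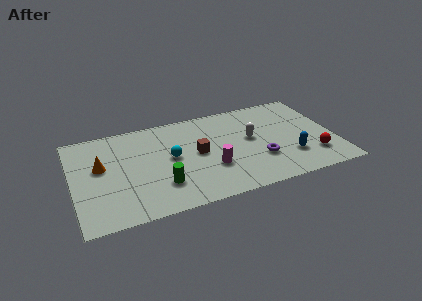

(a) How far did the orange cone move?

3.2

The orange cone moved from about (3.6, 6.9) to (1.5, 4.5), a distance of √(2.1² + 2.4²) ≈ 3.2.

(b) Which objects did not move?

the blue capsule and the purple torus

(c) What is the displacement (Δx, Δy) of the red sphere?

(-0.2, -1.9)

The red sphere started near (12.8, 3.8) and ended near (12.6, 1.9).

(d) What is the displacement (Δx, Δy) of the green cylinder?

(1.4, 0.5)

The green cylinder started near (3.1, 1.6) and ended near (4.5, 2.1).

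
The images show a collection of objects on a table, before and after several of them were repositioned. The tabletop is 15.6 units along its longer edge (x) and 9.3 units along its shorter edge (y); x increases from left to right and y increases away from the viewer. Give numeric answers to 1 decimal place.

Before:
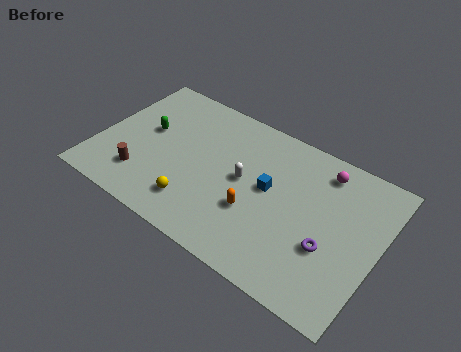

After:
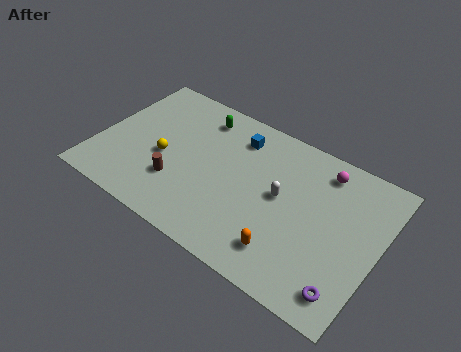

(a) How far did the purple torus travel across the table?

2.3

The purple torus was near (13.1, 3.4) before and (14.4, 1.5) after, so it travelled √(1.3² + 1.9²) ≈ 2.3 units.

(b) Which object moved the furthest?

the green capsule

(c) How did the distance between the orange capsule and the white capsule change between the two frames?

+1.4

Before: roughly 1.8 units apart; after: 3.2. That's 1.4 units further apart.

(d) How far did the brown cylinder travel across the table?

2.0

The brown cylinder was near (2.8, 2.2) before and (4.7, 2.8) after, so it travelled √(1.9² + 0.6²) ≈ 2.0 units.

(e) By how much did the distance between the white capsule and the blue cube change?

+2.4

Before: roughly 1.4 units apart; after: 3.8. That's 2.4 units further apart.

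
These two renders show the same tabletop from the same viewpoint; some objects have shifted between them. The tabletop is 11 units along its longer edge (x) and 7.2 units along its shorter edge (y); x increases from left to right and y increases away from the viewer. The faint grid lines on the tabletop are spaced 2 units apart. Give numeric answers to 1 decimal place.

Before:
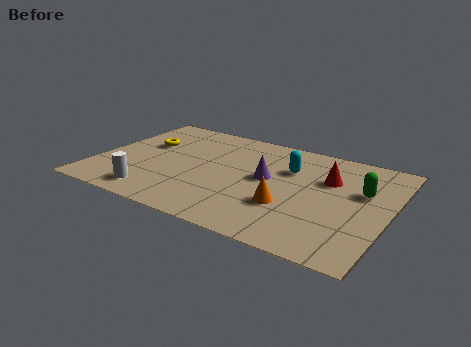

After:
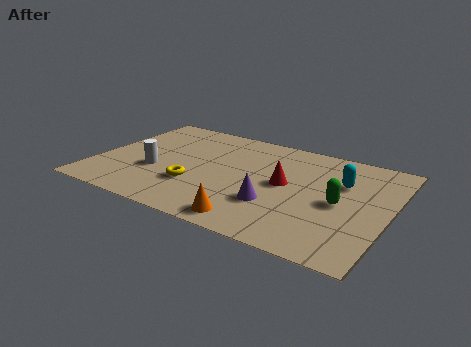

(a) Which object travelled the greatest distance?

the yellow torus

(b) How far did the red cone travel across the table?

1.8

The red cone moved from about (8.6, 4.8) to (7.1, 3.8), a distance of √(1.5² + 1.0²) ≈ 1.8.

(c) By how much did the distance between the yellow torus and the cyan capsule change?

+0.3

Before: roughly 5.5 units apart; after: 5.8. That's 0.3 units further apart.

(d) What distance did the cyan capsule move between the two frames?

2.0

The cyan capsule moved from about (7.1, 4.9) to (9.1, 4.8), a distance of √(2.0² + 0.1²) ≈ 2.0.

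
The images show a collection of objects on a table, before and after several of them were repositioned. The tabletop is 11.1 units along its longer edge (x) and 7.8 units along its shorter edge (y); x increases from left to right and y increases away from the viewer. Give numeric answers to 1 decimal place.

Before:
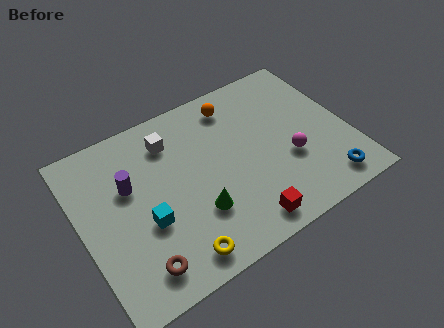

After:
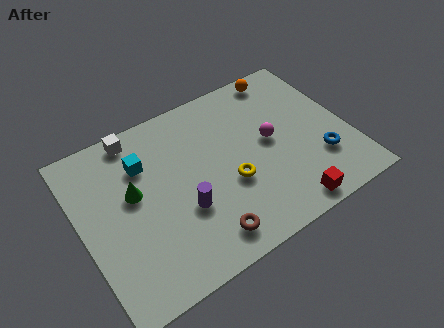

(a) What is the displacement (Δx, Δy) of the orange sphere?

(2.2, 0.5)

The orange sphere started near (6.8, 6.5) and ended near (9.0, 7.0).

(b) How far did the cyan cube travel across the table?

2.6

The cyan cube moved from about (2.5, 3.0) to (2.8, 5.6), a distance of √(0.3² + 2.6²) ≈ 2.6.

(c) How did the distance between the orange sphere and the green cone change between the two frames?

+2.5

Before: roughly 4.7 units apart; after: 7.2. That's 2.5 units further apart.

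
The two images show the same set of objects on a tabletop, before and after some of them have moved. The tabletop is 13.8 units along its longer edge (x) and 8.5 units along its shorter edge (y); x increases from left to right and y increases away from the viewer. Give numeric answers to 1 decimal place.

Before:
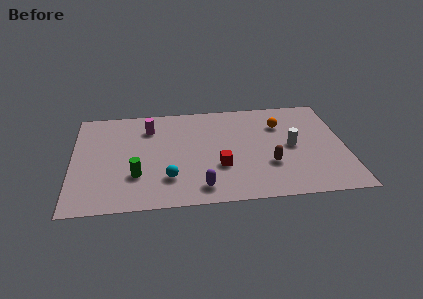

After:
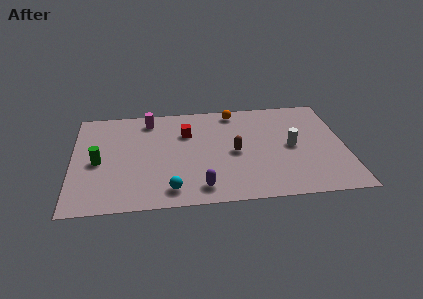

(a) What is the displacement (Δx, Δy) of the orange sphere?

(-2.3, 1.4)

From the two frames, the orange sphere sits at roughly (10.6, 6.1) before and (8.3, 7.5) after.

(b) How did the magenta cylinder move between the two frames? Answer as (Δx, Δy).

(0.0, 0.7)

From the two frames, the magenta cylinder sits at roughly (3.9, 6.5) before and (3.9, 7.2) after.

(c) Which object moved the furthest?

the red cube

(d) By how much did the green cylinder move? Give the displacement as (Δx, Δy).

(-1.9, 1.3)

The green cylinder started near (3.2, 2.6) and ended near (1.3, 3.9).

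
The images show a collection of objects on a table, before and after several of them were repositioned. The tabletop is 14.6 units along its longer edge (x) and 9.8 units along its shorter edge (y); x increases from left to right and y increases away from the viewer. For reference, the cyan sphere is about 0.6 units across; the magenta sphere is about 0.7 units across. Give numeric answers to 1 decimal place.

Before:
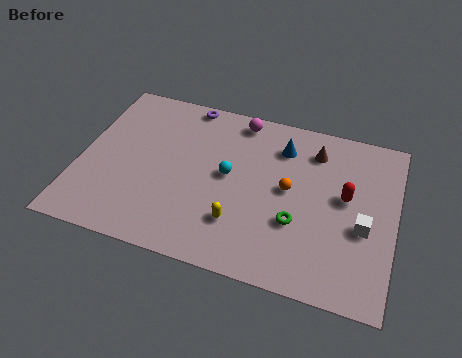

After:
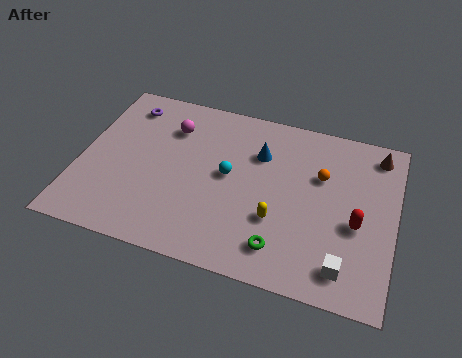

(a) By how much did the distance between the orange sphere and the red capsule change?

+0.3

The distance was about 2.6 in the first image and 2.9 in the second, so they moved 0.3 units further apart.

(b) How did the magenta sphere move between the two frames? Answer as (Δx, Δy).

(-3.1, -1.4)

From the two frames, the magenta sphere sits at roughly (7.1, 8.7) before and (4.0, 7.3) after.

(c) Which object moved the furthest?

the magenta sphere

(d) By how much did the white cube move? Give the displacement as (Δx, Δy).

(-0.7, -2.4)

The white cube started near (13.2, 4.0) and ended near (12.5, 1.6).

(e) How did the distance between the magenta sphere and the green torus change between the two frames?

+1.7

They were about 6.1 units apart before and 7.8 after — 1.7 units further apart.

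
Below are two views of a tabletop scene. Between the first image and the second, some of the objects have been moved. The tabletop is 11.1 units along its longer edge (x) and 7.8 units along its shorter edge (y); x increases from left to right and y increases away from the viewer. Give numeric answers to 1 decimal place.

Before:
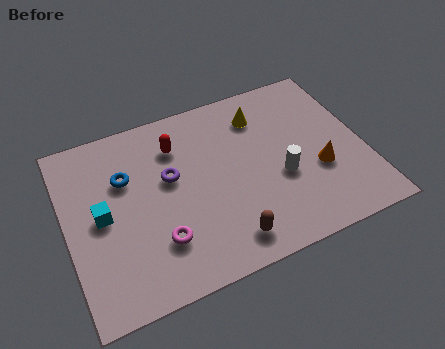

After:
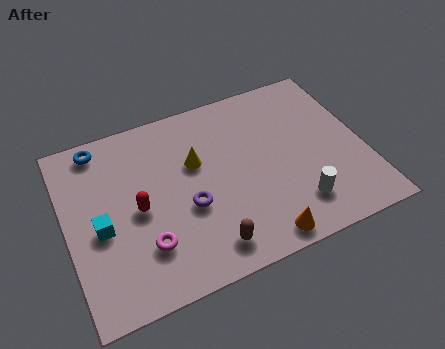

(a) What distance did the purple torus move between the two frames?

1.6

From (3.9, 4.6) to (4.4, 3.1), the purple torus covered √(0.5² + 1.5²) ≈ 1.6 units.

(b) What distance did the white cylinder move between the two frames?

1.5

The white cylinder was near (7.9, 3.1) before and (8.3, 1.7) after, so it travelled √(0.4² + 1.4²) ≈ 1.5 units.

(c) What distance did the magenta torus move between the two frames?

0.5

The magenta torus was near (3.2, 2.1) before and (2.7, 2.1) after, so it travelled √(0.5² + 0.0²) ≈ 0.5 units.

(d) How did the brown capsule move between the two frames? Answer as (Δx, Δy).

(-0.7, 0.0)

The brown capsule was at about (5.6, 1.2) and moved to about (4.9, 1.2).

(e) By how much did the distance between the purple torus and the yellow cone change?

-2.0

Before: roughly 3.9 units apart; after: 1.9. That's 2.0 units closer together.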